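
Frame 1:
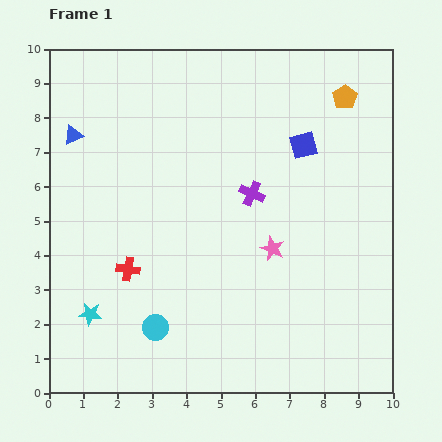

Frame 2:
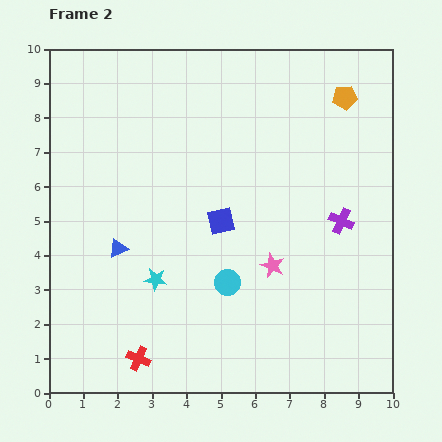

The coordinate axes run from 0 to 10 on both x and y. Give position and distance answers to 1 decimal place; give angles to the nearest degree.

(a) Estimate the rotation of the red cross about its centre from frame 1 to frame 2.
16° clockwise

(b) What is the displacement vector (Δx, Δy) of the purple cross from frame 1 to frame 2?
(2.6, -0.8)

The purple cross was at (5.9, 5.8) in frame 1 and (8.5, 5.0) in frame 2.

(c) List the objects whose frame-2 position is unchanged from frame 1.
the orange pentagon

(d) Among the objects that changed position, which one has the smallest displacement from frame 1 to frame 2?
the pink star

(moved 0.5)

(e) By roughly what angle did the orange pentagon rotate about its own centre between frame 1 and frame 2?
29° clockwise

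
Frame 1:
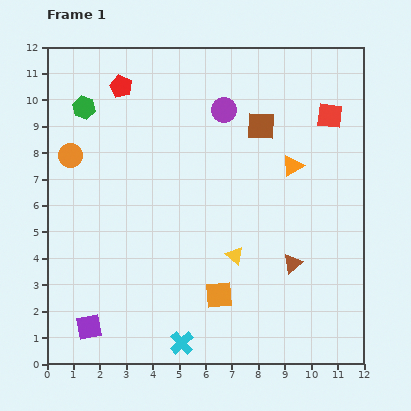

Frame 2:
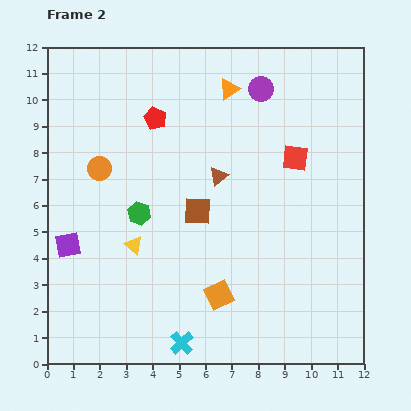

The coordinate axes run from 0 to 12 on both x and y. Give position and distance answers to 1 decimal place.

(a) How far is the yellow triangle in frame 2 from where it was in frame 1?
3.8

The yellow triangle moved from (7.1, 4.1) to (3.3, 4.5), a distance of √(3.8² + 0.4²) ≈ 3.8.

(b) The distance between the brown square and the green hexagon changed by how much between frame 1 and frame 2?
-4.5

Distance in frame 1: 6.7. Distance in frame 2: 2.2.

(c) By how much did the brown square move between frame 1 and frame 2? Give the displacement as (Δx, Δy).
(-2.4, -3.2)

The brown square was at (8.1, 9.0) in frame 1 and (5.7, 5.8) in frame 2.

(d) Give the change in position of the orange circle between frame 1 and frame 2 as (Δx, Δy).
(1.1, -0.5)

The orange circle was at (0.9, 7.9) in frame 1 and (2.0, 7.4) in frame 2.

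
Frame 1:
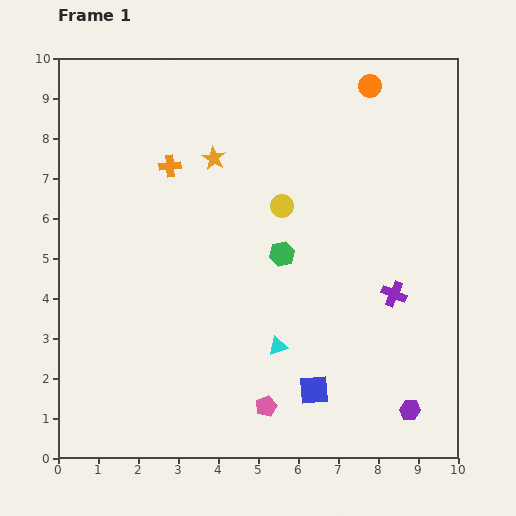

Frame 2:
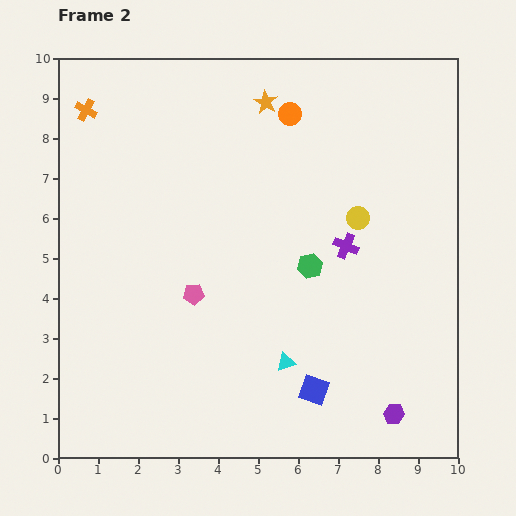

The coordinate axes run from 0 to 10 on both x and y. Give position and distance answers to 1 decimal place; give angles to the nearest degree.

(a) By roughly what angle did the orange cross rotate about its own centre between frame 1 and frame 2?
35° clockwise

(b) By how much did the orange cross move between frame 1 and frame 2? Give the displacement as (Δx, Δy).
(-2.1, 1.4)

The orange cross was at (2.8, 7.3) in frame 1 and (0.7, 8.7) in frame 2.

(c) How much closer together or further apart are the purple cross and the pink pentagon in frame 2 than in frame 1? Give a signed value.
-0.3

Distance in frame 1: 4.3. Distance in frame 2: 4.0.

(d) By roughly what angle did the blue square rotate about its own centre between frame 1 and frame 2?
21° clockwise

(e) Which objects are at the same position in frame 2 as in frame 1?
the blue square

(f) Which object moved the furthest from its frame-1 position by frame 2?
the pink pentagon

(moved 3.3; next 2.5)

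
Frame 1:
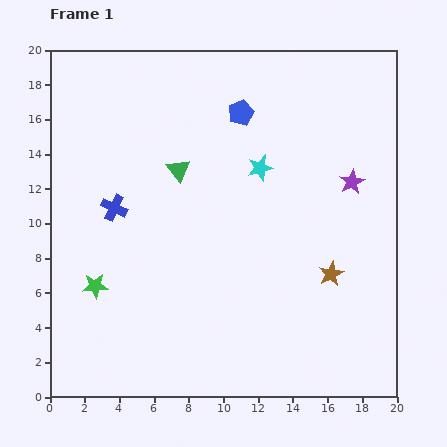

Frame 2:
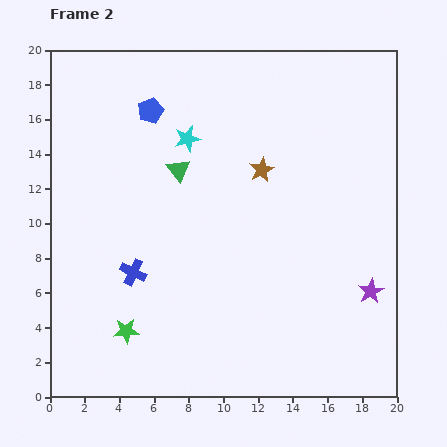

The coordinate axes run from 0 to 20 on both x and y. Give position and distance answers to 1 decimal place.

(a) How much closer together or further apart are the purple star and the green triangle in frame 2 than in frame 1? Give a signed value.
+3.1

Distance in frame 1: 10.0. Distance in frame 2: 13.1.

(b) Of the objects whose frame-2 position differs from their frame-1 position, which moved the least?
the green star

(moved 3.2)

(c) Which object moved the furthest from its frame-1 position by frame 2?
the brown star

(moved 7.2; next 6.4)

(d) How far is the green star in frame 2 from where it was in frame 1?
3.2

The green star moved from (2.6, 6.4) to (4.4, 3.8), a distance of √(1.8² + 2.6²) ≈ 3.2.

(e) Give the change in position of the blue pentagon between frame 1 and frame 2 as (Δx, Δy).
(-5.2, 0.1)

The blue pentagon was at (11.0, 16.4) in frame 1 and (5.8, 16.5) in frame 2.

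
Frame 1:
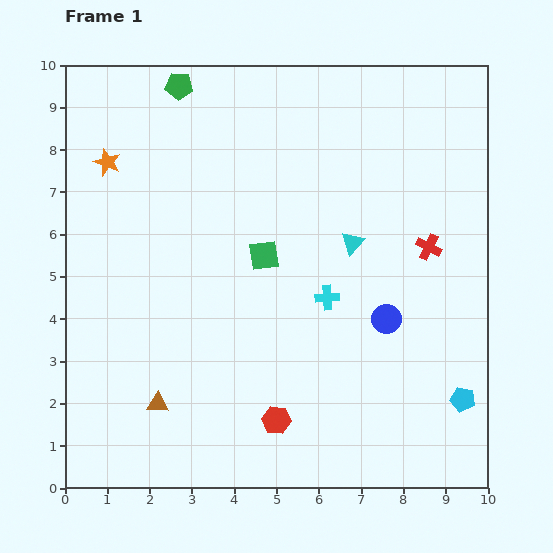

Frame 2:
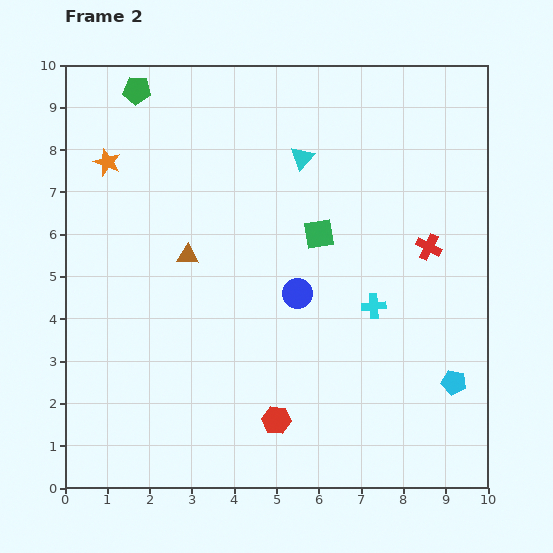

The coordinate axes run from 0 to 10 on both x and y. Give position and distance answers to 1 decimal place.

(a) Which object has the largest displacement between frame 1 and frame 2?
the brown triangle

(moved 3.6; next 2.3)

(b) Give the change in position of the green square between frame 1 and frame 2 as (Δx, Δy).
(1.3, 0.5)

The green square was at (4.7, 5.5) in frame 1 and (6.0, 6.0) in frame 2.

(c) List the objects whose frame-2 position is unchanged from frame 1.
the red cross, the orange star, the red hexagon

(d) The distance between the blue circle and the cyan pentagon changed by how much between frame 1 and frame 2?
+1.7

Distance in frame 1: 2.6. Distance in frame 2: 4.3.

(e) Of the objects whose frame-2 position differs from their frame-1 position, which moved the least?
the cyan pentagon

(moved 0.4)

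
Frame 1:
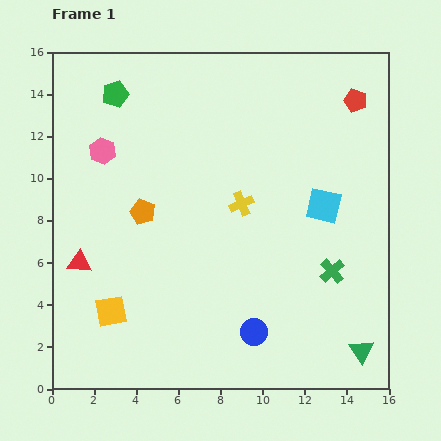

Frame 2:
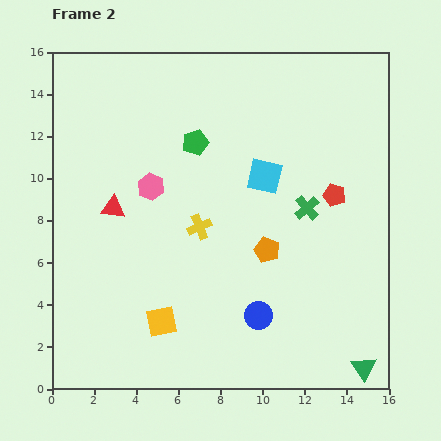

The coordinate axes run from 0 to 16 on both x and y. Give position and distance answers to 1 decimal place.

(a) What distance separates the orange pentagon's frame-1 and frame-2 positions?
6.2

The orange pentagon moved from (4.3, 8.4) to (10.2, 6.6), a distance of √(5.9² + 1.8²) ≈ 6.2.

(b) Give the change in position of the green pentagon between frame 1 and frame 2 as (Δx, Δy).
(3.8, -2.3)

The green pentagon was at (3.0, 14.0) in frame 1 and (6.8, 11.7) in frame 2.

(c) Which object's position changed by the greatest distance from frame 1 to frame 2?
the orange pentagon

(moved 6.2; next 4.6)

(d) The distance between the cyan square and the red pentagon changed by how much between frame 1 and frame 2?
-1.8

Distance in frame 1: 5.2. Distance in frame 2: 3.4.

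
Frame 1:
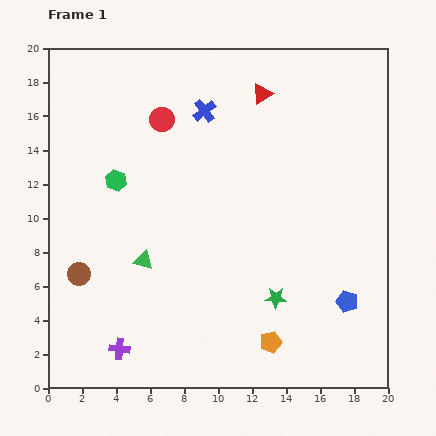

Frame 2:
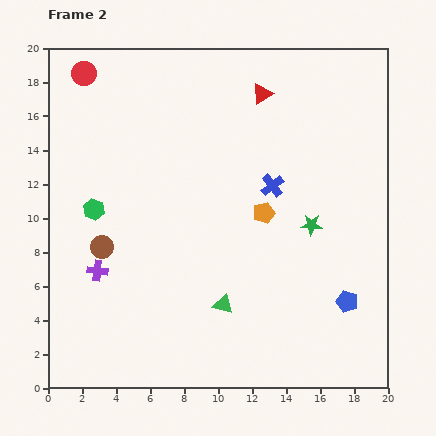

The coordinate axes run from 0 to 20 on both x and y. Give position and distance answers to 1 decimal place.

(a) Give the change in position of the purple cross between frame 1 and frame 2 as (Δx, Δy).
(-1.3, 4.6)

The purple cross was at (4.2, 2.3) in frame 1 and (2.9, 6.9) in frame 2.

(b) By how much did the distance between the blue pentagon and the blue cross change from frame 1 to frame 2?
-5.9

Distance in frame 1: 14.0. Distance in frame 2: 8.1.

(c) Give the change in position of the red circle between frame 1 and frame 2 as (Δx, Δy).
(-4.6, 2.7)

The red circle was at (6.7, 15.8) in frame 1 and (2.1, 18.5) in frame 2.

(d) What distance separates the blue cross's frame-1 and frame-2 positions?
5.9

The blue cross moved from (9.2, 16.3) to (13.2, 11.9), a distance of √(4.0² + 4.4²) ≈ 5.9.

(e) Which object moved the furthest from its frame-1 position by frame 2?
the orange pentagon

(moved 7.6; next 5.9)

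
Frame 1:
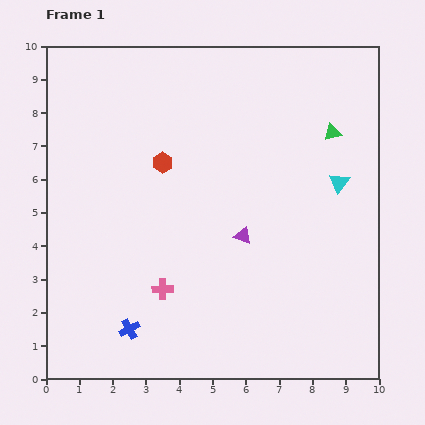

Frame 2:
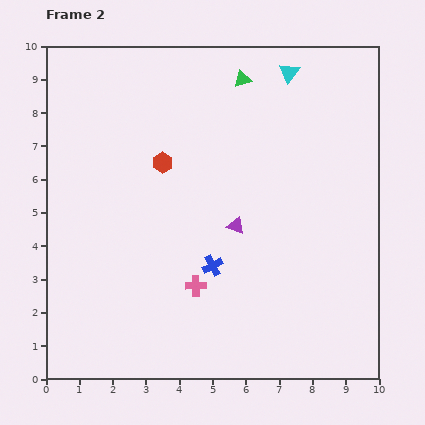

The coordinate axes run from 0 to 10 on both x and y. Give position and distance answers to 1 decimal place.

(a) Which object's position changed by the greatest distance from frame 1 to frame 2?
the cyan triangle

(moved 3.6; next 3.1)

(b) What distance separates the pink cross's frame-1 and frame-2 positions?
1.0

The pink cross moved from (3.5, 2.7) to (4.5, 2.8), a distance of √(1.0² + 0.1²) ≈ 1.0.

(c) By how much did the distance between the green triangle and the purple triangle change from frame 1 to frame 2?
+0.3

Distance in frame 1: 4.1. Distance in frame 2: 4.4.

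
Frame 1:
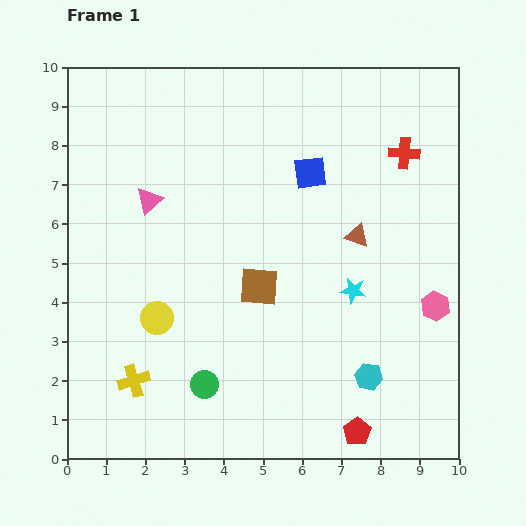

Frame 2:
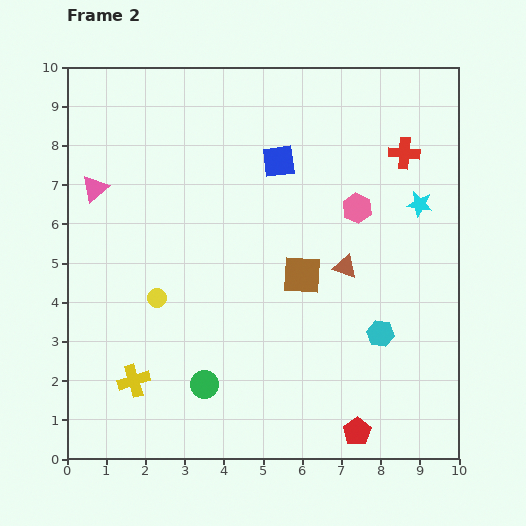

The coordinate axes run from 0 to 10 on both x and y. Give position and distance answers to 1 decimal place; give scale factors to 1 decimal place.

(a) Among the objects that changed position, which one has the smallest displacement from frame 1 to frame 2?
the yellow circle

(moved 0.5)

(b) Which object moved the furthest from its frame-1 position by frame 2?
the pink hexagon

(moved 3.2; next 2.8)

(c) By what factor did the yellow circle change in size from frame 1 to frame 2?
0.6×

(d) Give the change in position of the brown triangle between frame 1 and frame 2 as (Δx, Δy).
(-0.3, -0.8)

The brown triangle was at (7.4, 5.7) in frame 1 and (7.1, 4.9) in frame 2.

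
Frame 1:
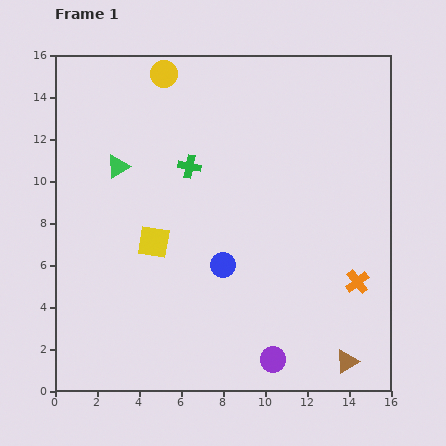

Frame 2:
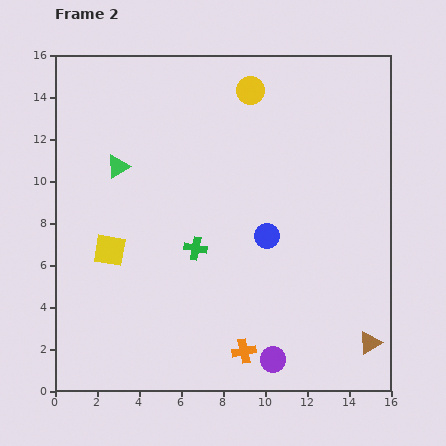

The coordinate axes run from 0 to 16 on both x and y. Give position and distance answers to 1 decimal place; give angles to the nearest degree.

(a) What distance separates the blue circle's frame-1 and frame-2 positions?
2.5

The blue circle moved from (8.0, 6.0) to (10.1, 7.4), a distance of √(2.1² + 1.4²) ≈ 2.5.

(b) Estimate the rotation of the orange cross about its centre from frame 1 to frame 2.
27° clockwise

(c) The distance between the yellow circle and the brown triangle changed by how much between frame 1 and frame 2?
-2.9

Distance in frame 1: 16.2. Distance in frame 2: 13.3.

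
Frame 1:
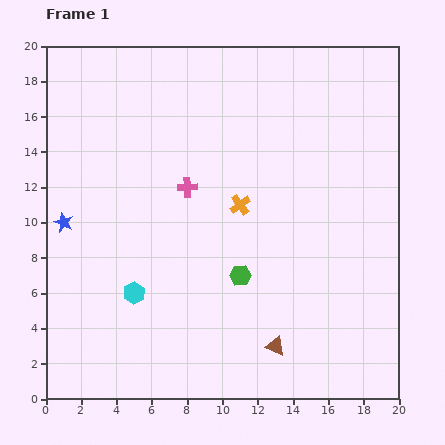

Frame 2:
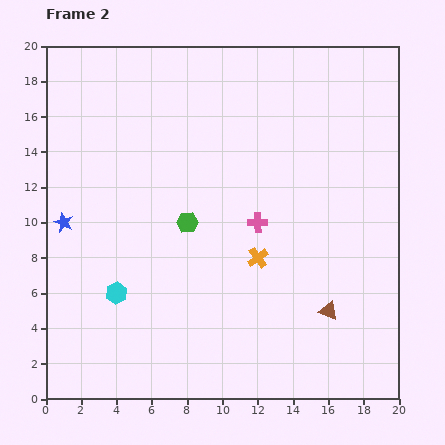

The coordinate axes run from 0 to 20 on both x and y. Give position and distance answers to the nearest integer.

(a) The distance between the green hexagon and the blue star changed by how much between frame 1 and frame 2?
-3

Distance in frame 1: 10. Distance in frame 2: 7.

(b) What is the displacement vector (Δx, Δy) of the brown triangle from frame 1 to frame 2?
(3, 2)

The brown triangle was at (13, 3) in frame 1 and (16, 5) in frame 2.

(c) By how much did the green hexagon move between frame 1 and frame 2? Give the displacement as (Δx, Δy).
(-3, 3)

The green hexagon was at (11, 7) in frame 1 and (8, 10) in frame 2.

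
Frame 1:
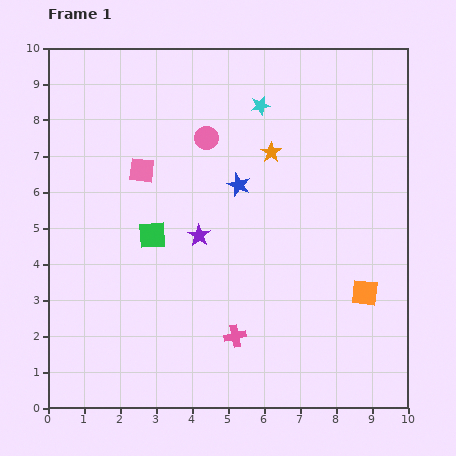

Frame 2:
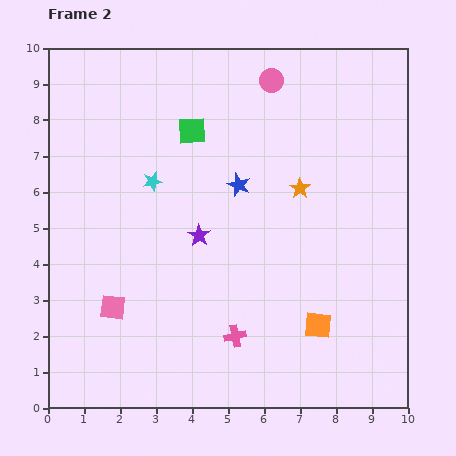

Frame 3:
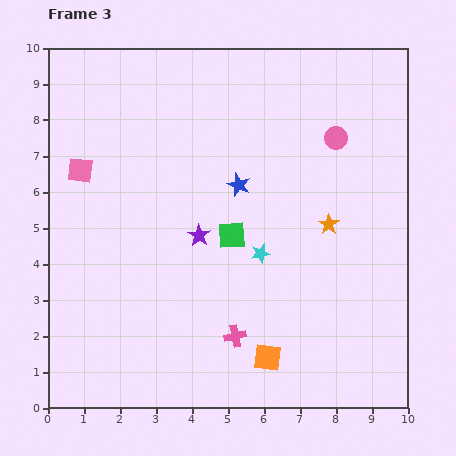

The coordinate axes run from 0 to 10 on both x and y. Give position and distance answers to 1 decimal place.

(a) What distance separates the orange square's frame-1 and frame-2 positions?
1.6

The orange square moved from (8.8, 3.2) to (7.5, 2.3), a distance of √(1.3² + 0.9²) ≈ 1.6.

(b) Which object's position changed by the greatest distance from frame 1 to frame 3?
the cyan star

(moved 4.1; next 3.6)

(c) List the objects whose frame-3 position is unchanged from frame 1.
the pink cross, the purple star, the blue star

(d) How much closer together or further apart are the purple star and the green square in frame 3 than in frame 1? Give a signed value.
-0.4

Distance in frame 1: 1.3. Distance in frame 3: 0.9.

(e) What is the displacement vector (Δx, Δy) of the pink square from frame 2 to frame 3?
(-0.9, 3.8)

The pink square was at (1.8, 2.8) in frame 2 and (0.9, 6.6) in frame 3.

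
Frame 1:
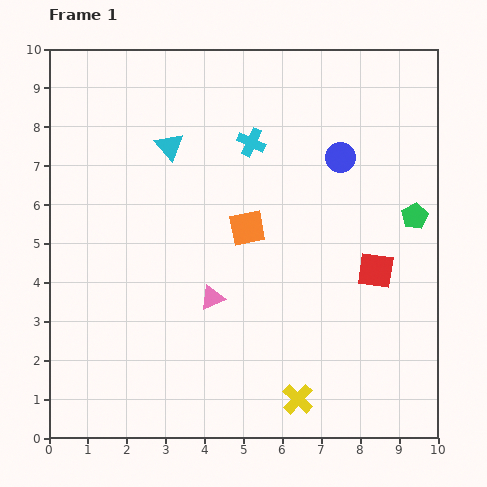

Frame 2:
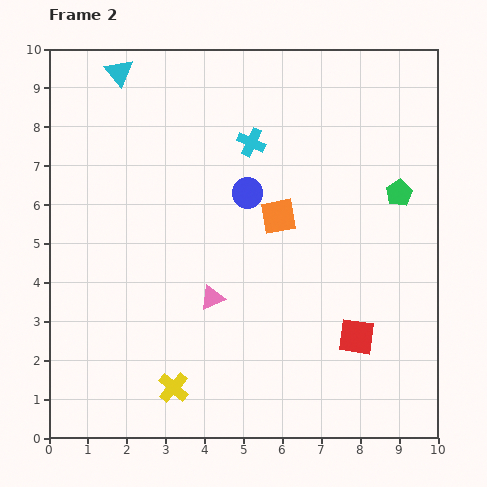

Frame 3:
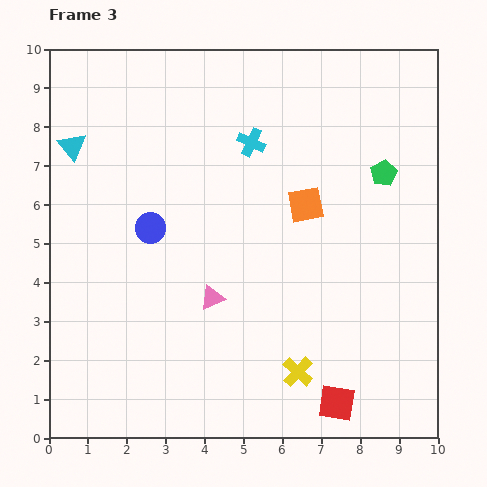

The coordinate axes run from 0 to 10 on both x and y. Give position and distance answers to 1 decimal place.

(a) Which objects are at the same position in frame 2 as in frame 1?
the cyan cross, the pink triangle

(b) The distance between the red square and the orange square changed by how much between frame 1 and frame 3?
+1.7

Distance in frame 1: 3.5. Distance in frame 3: 5.2.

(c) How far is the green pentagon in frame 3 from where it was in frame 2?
0.6

The green pentagon moved from (9.0, 6.3) to (8.6, 6.8), a distance of √(0.4² + 0.5²) ≈ 0.6.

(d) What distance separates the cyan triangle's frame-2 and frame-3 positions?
2.2

The cyan triangle moved from (1.8, 9.4) to (0.6, 7.5), a distance of √(1.2² + 1.9²) ≈ 2.2.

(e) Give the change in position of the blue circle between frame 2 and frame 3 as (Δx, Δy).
(-2.5, -0.9)

The blue circle was at (5.1, 6.3) in frame 2 and (2.6, 5.4) in frame 3.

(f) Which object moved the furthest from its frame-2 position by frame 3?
the yellow cross

(moved 3.2; next 2.7)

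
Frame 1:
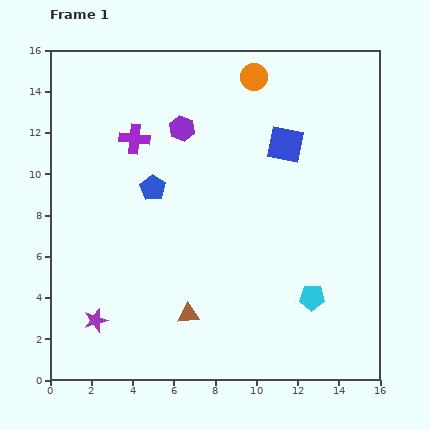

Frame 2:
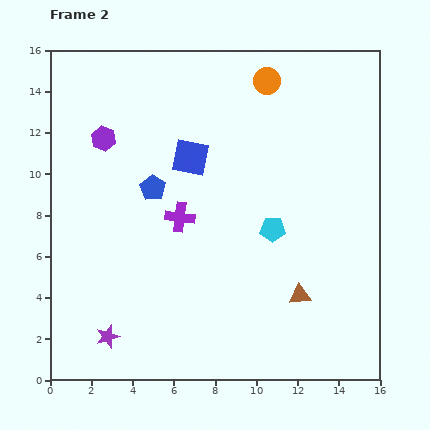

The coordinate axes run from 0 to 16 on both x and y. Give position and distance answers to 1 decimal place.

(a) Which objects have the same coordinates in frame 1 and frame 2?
the blue pentagon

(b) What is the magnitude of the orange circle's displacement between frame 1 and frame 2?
0.6

The orange circle moved from (9.9, 14.7) to (10.5, 14.5), a distance of √(0.6² + 0.2²) ≈ 0.6.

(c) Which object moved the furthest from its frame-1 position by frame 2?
the brown triangle

(moved 5.5; next 4.6)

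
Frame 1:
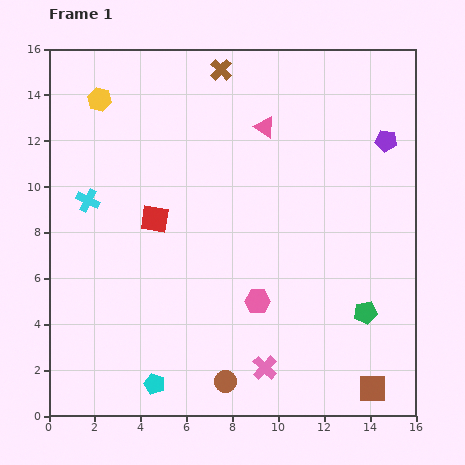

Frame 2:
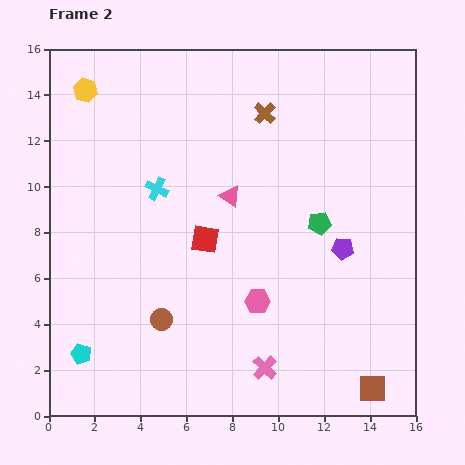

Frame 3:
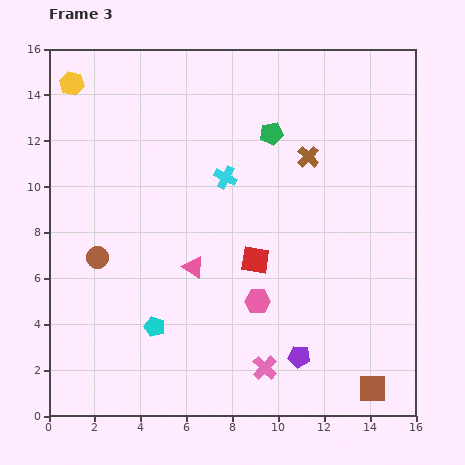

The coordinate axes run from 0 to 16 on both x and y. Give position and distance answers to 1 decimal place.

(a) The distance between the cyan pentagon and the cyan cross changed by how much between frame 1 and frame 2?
-0.6

Distance in frame 1: 8.5. Distance in frame 2: 7.9.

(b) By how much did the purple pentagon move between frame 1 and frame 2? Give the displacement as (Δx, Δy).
(-1.9, -4.7)

The purple pentagon was at (14.7, 12.0) in frame 1 and (12.8, 7.3) in frame 2.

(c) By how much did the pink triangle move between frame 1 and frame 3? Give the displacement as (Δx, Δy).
(-3.1, -6.1)

The pink triangle was at (9.4, 12.6) in frame 1 and (6.3, 6.5) in frame 3.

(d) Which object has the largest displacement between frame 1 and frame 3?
the purple pentagon

(moved 10.1; next 8.8)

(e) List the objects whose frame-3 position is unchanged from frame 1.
the brown square, the pink hexagon, the pink cross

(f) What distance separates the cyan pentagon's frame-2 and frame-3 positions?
3.4

The cyan pentagon moved from (1.4, 2.7) to (4.6, 3.9), a distance of √(3.2² + 1.2²) ≈ 3.4.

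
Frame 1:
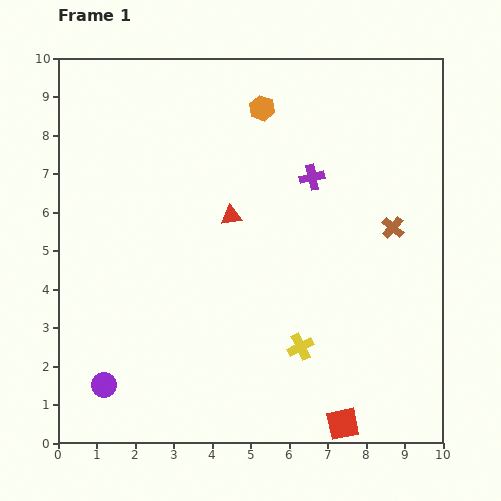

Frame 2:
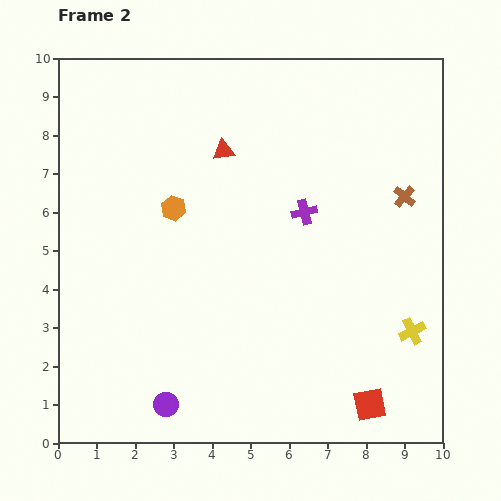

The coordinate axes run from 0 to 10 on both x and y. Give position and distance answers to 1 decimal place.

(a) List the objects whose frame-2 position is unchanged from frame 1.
none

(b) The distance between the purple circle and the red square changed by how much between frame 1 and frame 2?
-1.0

Distance in frame 1: 6.3. Distance in frame 2: 5.3.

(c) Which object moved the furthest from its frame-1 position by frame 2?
the orange hexagon

(moved 3.5; next 2.9)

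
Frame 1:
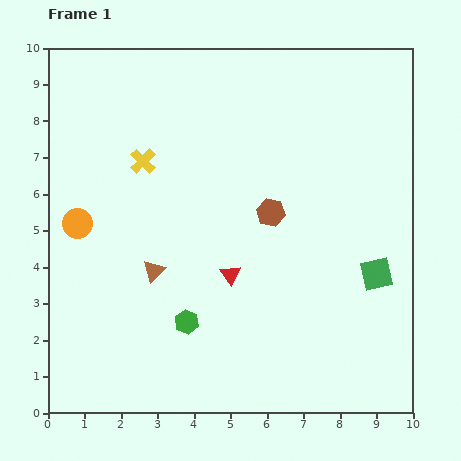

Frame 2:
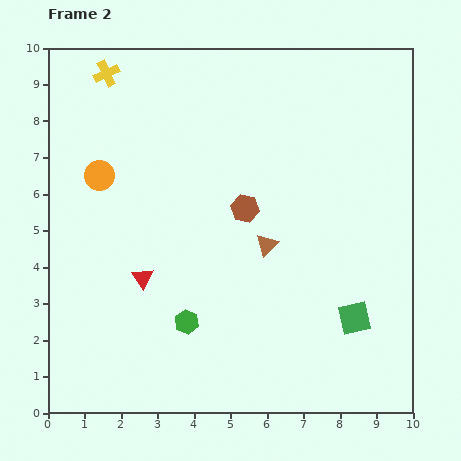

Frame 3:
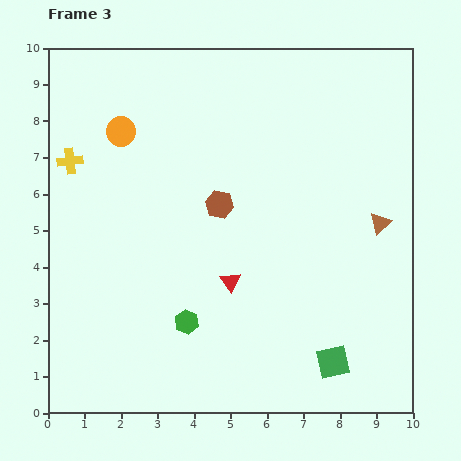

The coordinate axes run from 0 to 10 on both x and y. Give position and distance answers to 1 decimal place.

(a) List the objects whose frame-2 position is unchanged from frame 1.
the green hexagon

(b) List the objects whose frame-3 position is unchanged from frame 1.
the green hexagon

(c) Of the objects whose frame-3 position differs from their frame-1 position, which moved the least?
the red triangle

(moved 0.2)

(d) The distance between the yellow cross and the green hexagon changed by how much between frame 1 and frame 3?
+0.8

Distance in frame 1: 4.6. Distance in frame 3: 5.4.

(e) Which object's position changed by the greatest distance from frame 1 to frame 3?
the brown triangle

(moved 6.3; next 2.8)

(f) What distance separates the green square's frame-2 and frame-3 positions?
1.3

The green square moved from (8.4, 2.6) to (7.8, 1.4), a distance of √(0.6² + 1.2²) ≈ 1.3.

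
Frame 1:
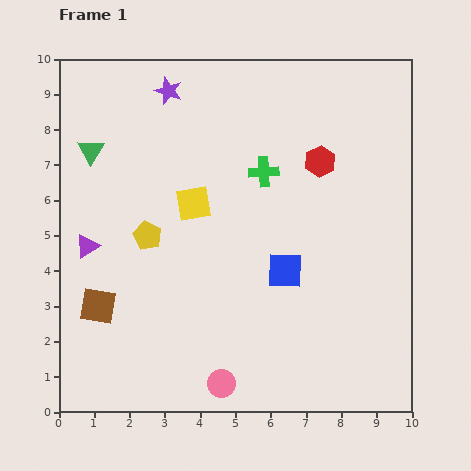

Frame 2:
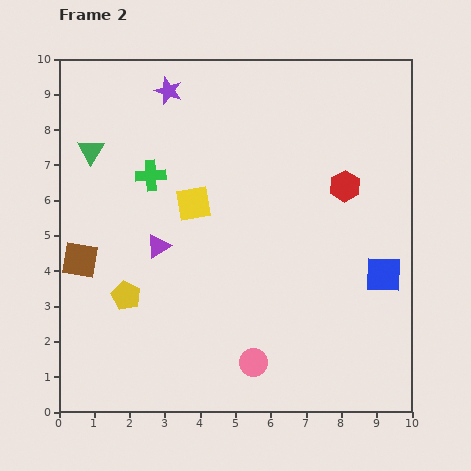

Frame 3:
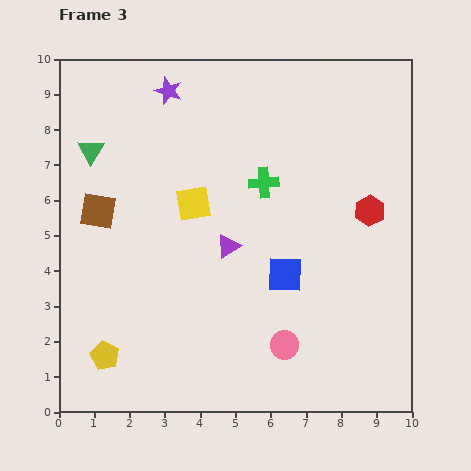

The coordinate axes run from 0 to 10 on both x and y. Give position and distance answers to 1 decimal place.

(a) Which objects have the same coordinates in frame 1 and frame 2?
the green triangle, the yellow square, the purple star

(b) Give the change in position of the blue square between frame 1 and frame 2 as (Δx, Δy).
(2.8, -0.1)

The blue square was at (6.4, 4.0) in frame 1 and (9.2, 3.9) in frame 2.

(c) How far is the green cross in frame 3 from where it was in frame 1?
0.3

The green cross moved from (5.8, 6.8) to (5.8, 6.5), a distance of √(0.0² + 0.3²) ≈ 0.3.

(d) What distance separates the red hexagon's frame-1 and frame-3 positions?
2.0

The red hexagon moved from (7.4, 7.1) to (8.8, 5.7), a distance of √(1.4² + 1.4²) ≈ 2.0.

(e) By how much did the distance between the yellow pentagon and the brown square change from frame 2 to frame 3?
+2.5

Distance in frame 2: 1.6. Distance in frame 3: 4.1.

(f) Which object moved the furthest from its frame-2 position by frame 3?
the green cross

(moved 3.2; next 2.8)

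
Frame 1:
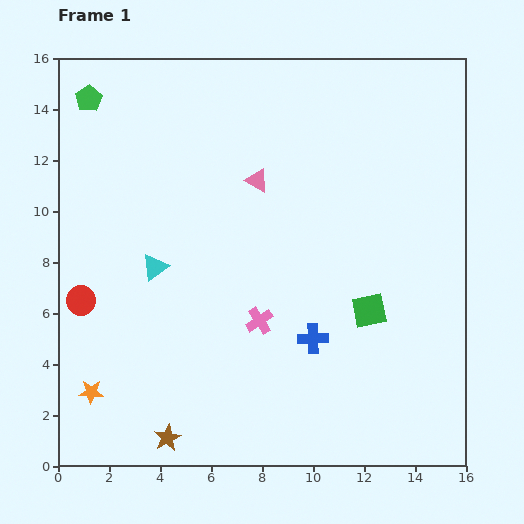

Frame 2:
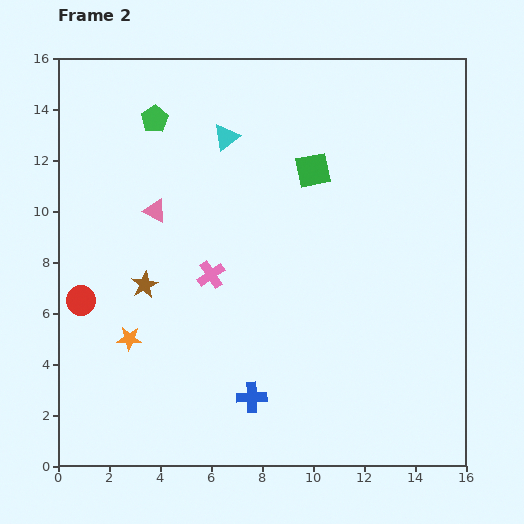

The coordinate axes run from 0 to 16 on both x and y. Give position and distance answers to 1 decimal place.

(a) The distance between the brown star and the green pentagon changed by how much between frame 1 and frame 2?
-7.2

Distance in frame 1: 13.7. Distance in frame 2: 6.5.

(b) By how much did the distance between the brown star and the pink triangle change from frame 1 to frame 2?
-7.8

Distance in frame 1: 10.7. Distance in frame 2: 2.9.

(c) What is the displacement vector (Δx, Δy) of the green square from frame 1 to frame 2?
(-2.2, 5.5)

The green square was at (12.2, 6.1) in frame 1 and (10.0, 11.6) in frame 2.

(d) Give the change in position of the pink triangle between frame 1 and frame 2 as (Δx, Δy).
(-4.0, -1.2)

The pink triangle was at (7.8, 11.2) in frame 1 and (3.8, 10.0) in frame 2.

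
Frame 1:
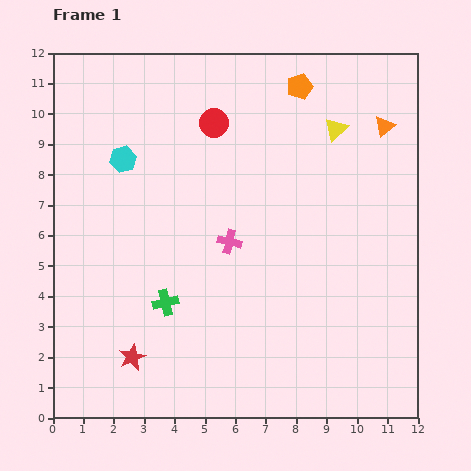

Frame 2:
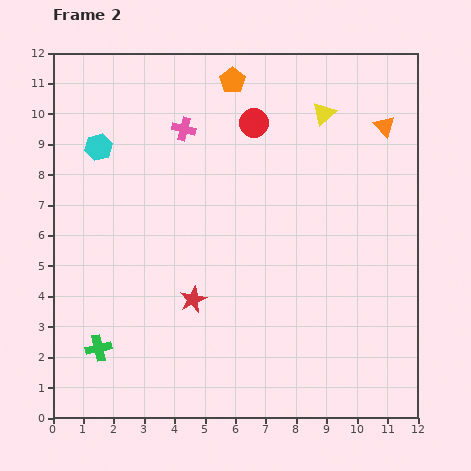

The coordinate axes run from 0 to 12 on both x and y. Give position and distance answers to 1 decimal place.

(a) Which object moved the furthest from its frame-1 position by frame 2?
the pink cross

(moved 4.0; next 2.8)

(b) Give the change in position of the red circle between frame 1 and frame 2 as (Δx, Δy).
(1.3, 0.0)

The red circle was at (5.3, 9.7) in frame 1 and (6.6, 9.7) in frame 2.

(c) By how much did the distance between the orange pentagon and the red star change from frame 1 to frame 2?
-3.2

Distance in frame 1: 10.5. Distance in frame 2: 7.3.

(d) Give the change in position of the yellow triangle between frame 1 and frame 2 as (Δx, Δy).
(-0.4, 0.5)

The yellow triangle was at (9.3, 9.5) in frame 1 and (8.9, 10.0) in frame 2.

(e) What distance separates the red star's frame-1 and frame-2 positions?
2.8

The red star moved from (2.6, 2.0) to (4.6, 3.9), a distance of √(2.0² + 1.9²) ≈ 2.8.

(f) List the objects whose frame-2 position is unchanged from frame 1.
the orange triangle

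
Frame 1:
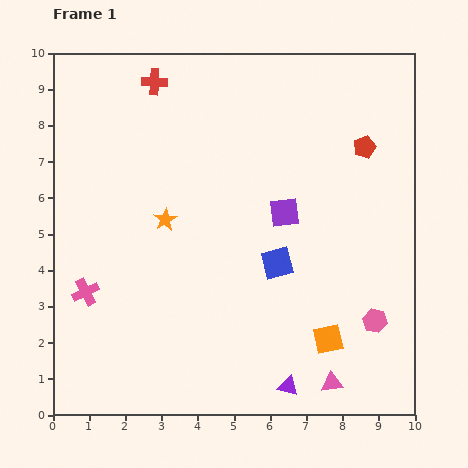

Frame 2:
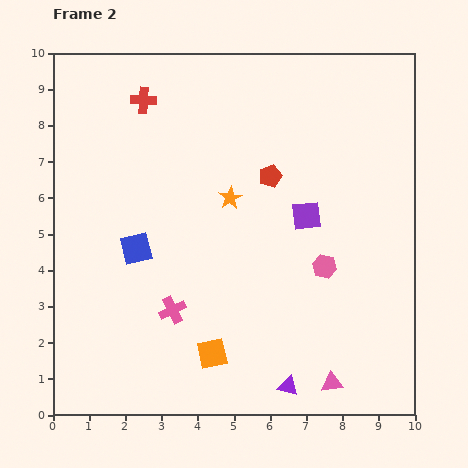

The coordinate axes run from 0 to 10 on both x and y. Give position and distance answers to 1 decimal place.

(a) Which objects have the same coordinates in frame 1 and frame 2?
the purple triangle, the pink triangle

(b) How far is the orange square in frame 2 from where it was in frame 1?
3.2

The orange square moved from (7.6, 2.1) to (4.4, 1.7), a distance of √(3.2² + 0.4²) ≈ 3.2.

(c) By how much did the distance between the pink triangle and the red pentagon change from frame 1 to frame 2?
-0.7

Distance in frame 1: 6.6. Distance in frame 2: 5.9.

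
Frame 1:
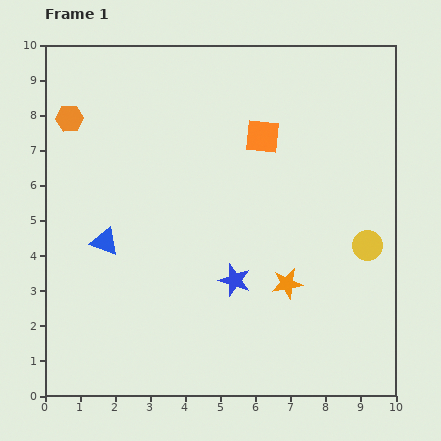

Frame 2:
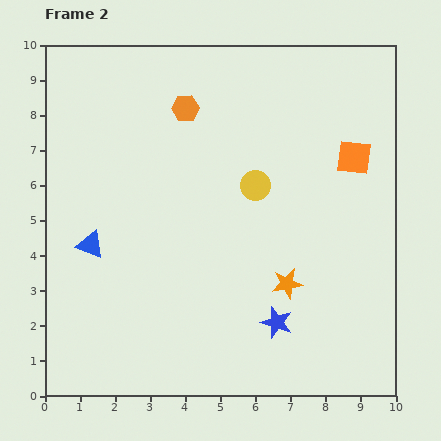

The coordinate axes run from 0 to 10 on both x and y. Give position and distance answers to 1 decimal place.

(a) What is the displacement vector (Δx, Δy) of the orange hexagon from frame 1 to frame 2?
(3.3, 0.3)

The orange hexagon was at (0.7, 7.9) in frame 1 and (4.0, 8.2) in frame 2.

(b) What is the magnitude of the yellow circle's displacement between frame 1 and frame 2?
3.6

The yellow circle moved from (9.2, 4.3) to (6.0, 6.0), a distance of √(3.2² + 1.7²) ≈ 3.6.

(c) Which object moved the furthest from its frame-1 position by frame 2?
the yellow circle

(moved 3.6; next 3.3)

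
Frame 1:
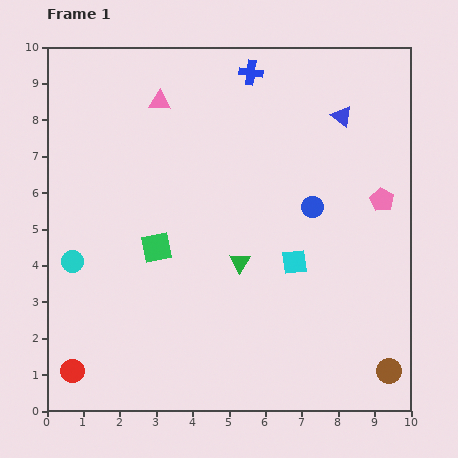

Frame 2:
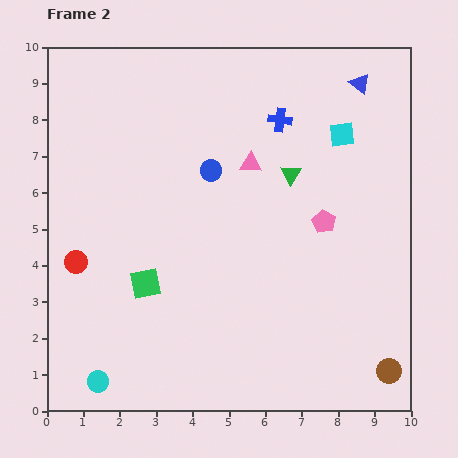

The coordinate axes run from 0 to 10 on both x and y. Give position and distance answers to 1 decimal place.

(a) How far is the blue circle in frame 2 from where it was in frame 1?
3.0

The blue circle moved from (7.3, 5.6) to (4.5, 6.6), a distance of √(2.8² + 1.0²) ≈ 3.0.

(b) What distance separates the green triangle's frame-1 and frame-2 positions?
2.8

The green triangle moved from (5.3, 4.1) to (6.7, 6.5), a distance of √(1.4² + 2.4²) ≈ 2.8.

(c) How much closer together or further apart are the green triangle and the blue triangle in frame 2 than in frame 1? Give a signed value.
-1.8

Distance in frame 1: 4.9. Distance in frame 2: 3.1.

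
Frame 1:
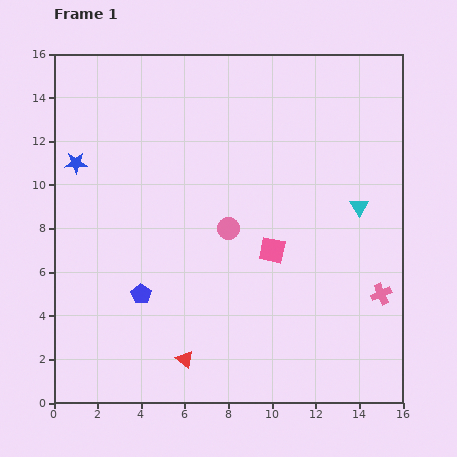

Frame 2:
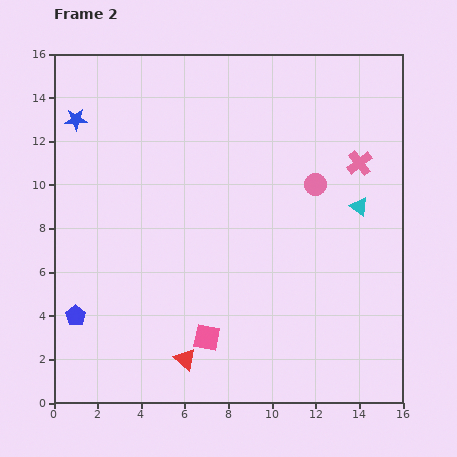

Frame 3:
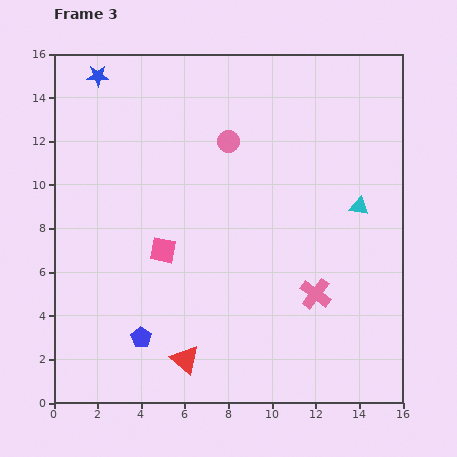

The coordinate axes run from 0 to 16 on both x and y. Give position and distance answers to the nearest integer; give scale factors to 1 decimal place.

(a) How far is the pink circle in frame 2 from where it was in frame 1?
4

The pink circle moved from (8, 8) to (12, 10), a distance of √(4² + 2²) ≈ 4.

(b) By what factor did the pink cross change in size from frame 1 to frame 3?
1.5×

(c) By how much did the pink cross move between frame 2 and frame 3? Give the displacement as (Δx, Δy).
(-2, -6)

The pink cross was at (14, 11) in frame 2 and (12, 5) in frame 3.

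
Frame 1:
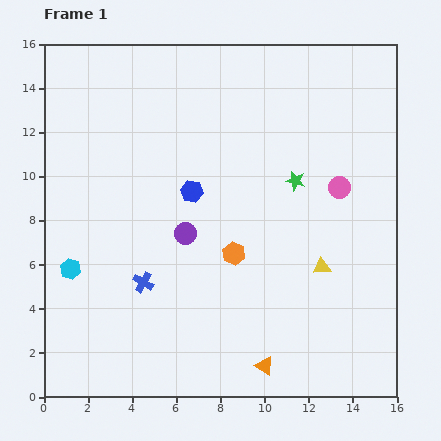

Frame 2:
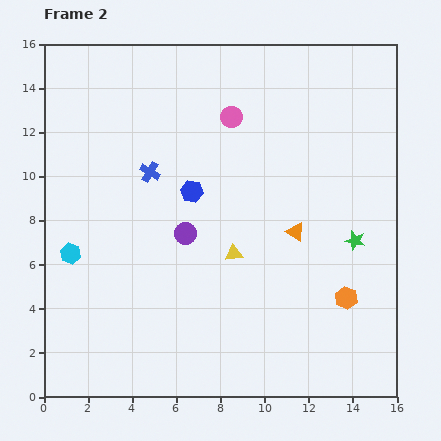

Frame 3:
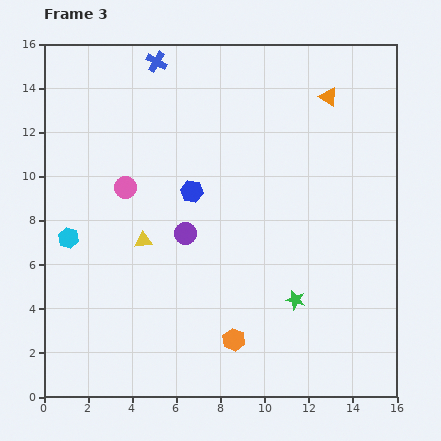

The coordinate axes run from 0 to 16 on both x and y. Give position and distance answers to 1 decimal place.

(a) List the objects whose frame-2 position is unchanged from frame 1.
the purple circle, the blue hexagon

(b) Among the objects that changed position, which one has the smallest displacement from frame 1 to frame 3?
the cyan hexagon

(moved 1.4)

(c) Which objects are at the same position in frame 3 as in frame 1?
the purple circle, the blue hexagon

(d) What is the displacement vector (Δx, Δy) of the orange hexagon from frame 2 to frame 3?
(-5.1, -1.9)

The orange hexagon was at (13.7, 4.5) in frame 2 and (8.6, 2.6) in frame 3.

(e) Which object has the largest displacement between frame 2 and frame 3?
the orange triangle

(moved 6.3; next 5.8)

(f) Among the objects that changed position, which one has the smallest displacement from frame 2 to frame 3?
the cyan hexagon

(moved 0.7)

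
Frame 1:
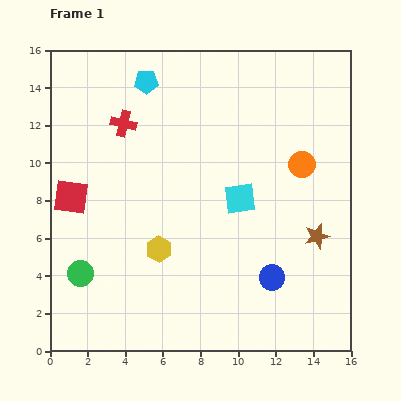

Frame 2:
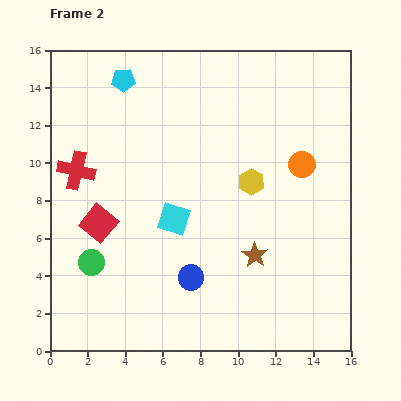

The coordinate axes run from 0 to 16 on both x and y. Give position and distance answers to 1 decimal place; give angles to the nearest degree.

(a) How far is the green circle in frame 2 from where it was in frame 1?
0.8

The green circle moved from (1.6, 4.1) to (2.2, 4.7), a distance of √(0.6² + 0.6²) ≈ 0.8.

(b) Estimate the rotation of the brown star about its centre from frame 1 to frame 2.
24° counter-clockwise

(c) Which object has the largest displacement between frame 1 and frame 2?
the yellow hexagon

(moved 6.1; next 4.3)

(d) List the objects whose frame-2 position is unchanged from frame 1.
the orange circle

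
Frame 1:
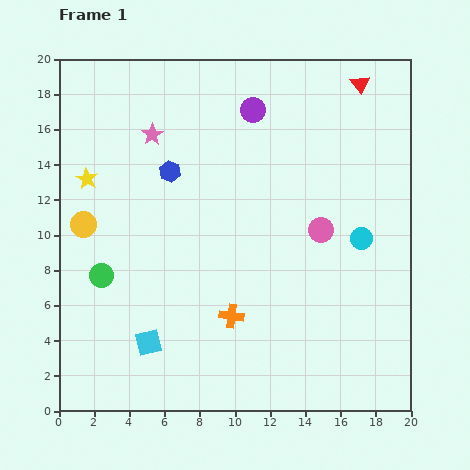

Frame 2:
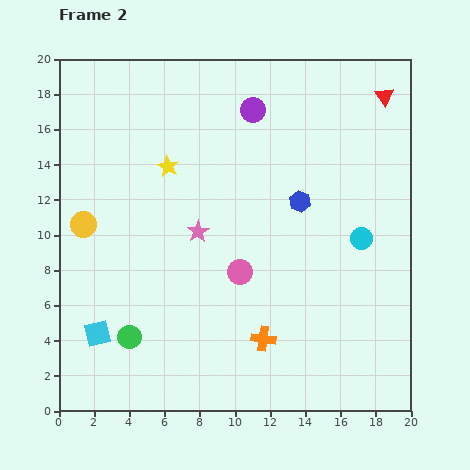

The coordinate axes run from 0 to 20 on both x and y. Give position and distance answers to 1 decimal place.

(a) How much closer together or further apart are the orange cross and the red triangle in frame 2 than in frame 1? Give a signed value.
+0.3

Distance in frame 1: 15.1. Distance in frame 2: 15.4.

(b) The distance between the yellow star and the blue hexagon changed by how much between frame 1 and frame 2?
+3.1

Distance in frame 1: 4.7. Distance in frame 2: 7.8.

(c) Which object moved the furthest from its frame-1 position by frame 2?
the blue hexagon

(moved 7.6; next 6.1)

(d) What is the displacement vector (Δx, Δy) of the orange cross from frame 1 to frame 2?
(1.8, -1.3)

The orange cross was at (9.8, 5.4) in frame 1 and (11.6, 4.1) in frame 2.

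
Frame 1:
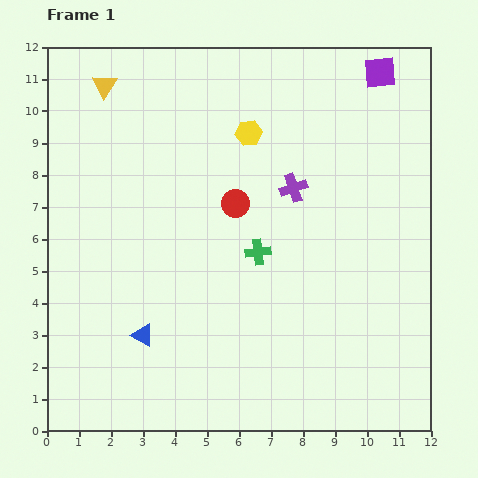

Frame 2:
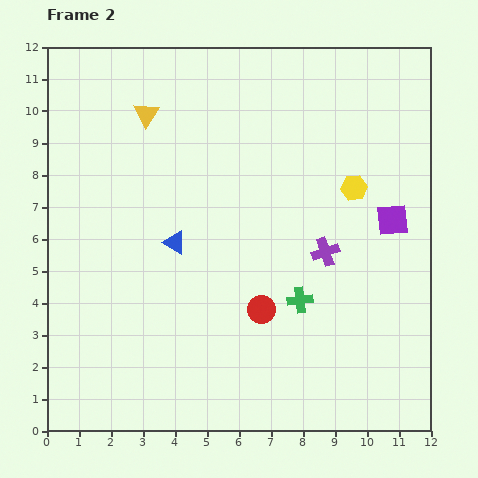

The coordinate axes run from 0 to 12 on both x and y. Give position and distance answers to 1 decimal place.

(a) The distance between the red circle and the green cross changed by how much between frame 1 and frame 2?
-0.5

Distance in frame 1: 1.7. Distance in frame 2: 1.2.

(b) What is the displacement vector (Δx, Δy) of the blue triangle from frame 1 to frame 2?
(1.0, 2.9)

The blue triangle was at (3.0, 3.0) in frame 1 and (4.0, 5.9) in frame 2.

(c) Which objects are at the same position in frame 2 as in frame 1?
none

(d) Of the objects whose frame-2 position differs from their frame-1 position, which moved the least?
the yellow triangle

(moved 1.6)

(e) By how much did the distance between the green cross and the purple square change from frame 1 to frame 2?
-3.0

Distance in frame 1: 6.8. Distance in frame 2: 3.8.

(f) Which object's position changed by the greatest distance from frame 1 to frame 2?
the purple square

(moved 4.6; next 3.7)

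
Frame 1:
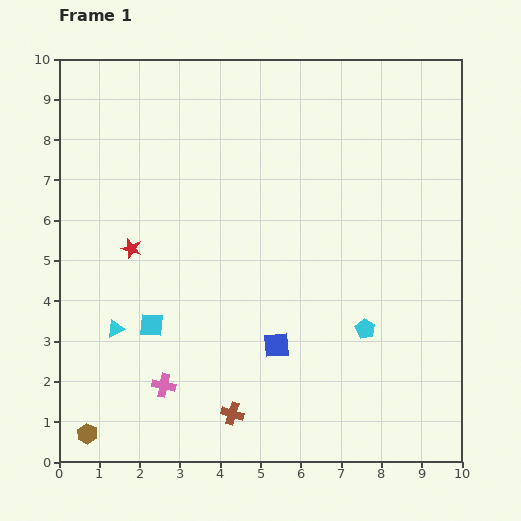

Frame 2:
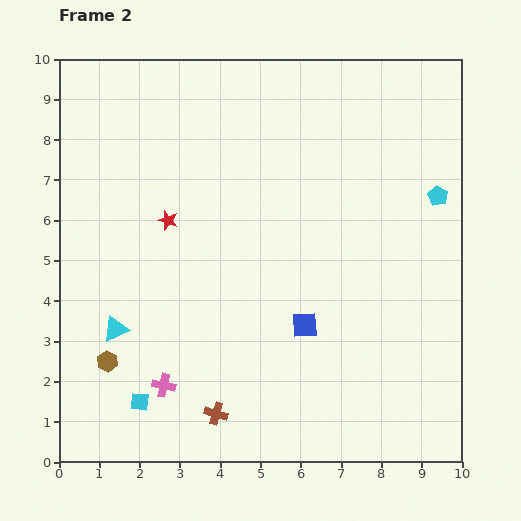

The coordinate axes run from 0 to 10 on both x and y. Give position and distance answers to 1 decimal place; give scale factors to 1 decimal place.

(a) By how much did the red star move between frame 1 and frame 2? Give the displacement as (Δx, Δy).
(0.9, 0.7)

The red star was at (1.8, 5.3) in frame 1 and (2.7, 6.0) in frame 2.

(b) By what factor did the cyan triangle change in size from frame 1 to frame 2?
1.5×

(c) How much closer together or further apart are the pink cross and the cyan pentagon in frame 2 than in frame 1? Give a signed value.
+3.1

Distance in frame 1: 5.2. Distance in frame 2: 8.3.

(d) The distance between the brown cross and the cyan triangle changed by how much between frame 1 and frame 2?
-0.3

Distance in frame 1: 3.6. Distance in frame 2: 3.3.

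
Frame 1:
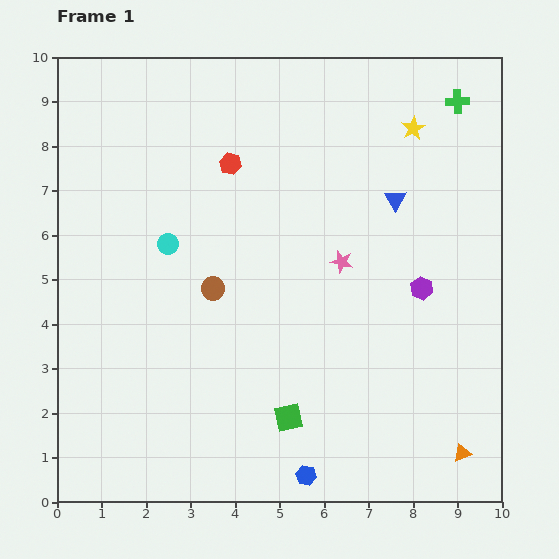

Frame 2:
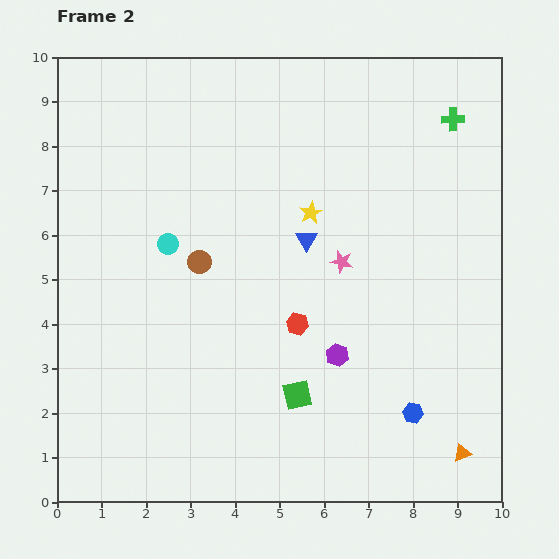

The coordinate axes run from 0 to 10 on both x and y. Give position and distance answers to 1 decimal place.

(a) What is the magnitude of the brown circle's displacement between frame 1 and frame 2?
0.7

The brown circle moved from (3.5, 4.8) to (3.2, 5.4), a distance of √(0.3² + 0.6²) ≈ 0.7.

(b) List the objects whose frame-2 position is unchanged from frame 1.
the cyan circle, the orange triangle, the pink star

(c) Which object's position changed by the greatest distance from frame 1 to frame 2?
the red hexagon

(moved 3.9; next 3.0)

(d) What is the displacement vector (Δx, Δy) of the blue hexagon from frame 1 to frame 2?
(2.4, 1.4)

The blue hexagon was at (5.6, 0.6) in frame 1 and (8.0, 2.0) in frame 2.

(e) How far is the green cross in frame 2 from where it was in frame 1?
0.4

The green cross moved from (9.0, 9.0) to (8.9, 8.6), a distance of √(0.1² + 0.4²) ≈ 0.4.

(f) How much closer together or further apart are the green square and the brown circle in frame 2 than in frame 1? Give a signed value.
+0.3

Distance in frame 1: 3.4. Distance in frame 2: 3.7.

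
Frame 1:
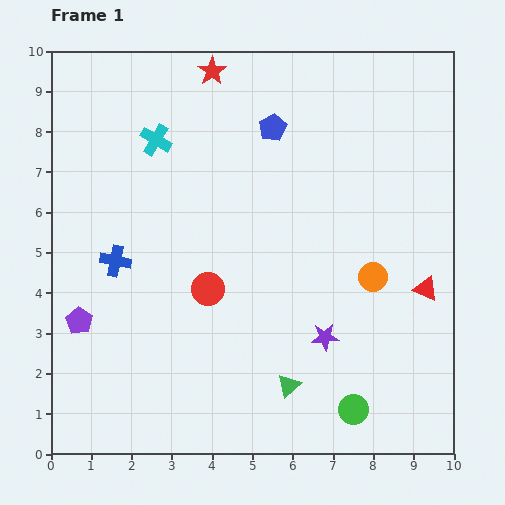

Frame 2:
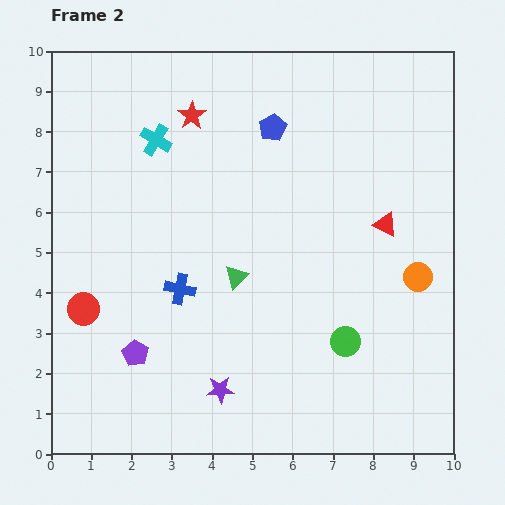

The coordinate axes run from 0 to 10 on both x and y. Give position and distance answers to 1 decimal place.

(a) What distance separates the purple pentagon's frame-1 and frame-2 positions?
1.6

The purple pentagon moved from (0.7, 3.3) to (2.1, 2.5), a distance of √(1.4² + 0.8²) ≈ 1.6.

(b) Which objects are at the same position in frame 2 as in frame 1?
the blue pentagon, the cyan cross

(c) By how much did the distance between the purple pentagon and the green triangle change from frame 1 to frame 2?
-2.3

Distance in frame 1: 5.4. Distance in frame 2: 3.1.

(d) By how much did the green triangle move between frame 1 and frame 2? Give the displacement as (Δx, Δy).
(-1.3, 2.7)

The green triangle was at (5.9, 1.7) in frame 1 and (4.6, 4.4) in frame 2.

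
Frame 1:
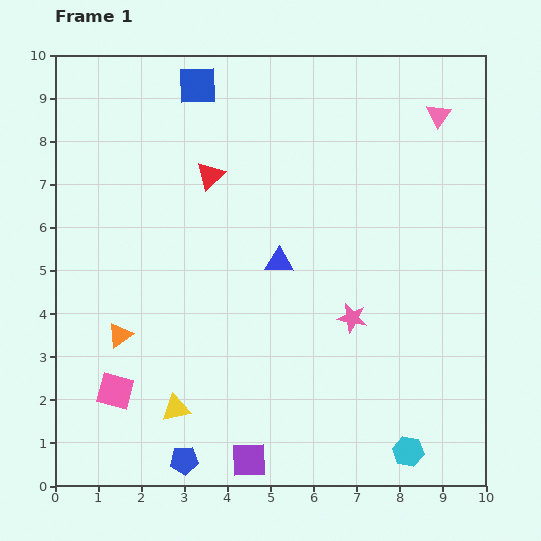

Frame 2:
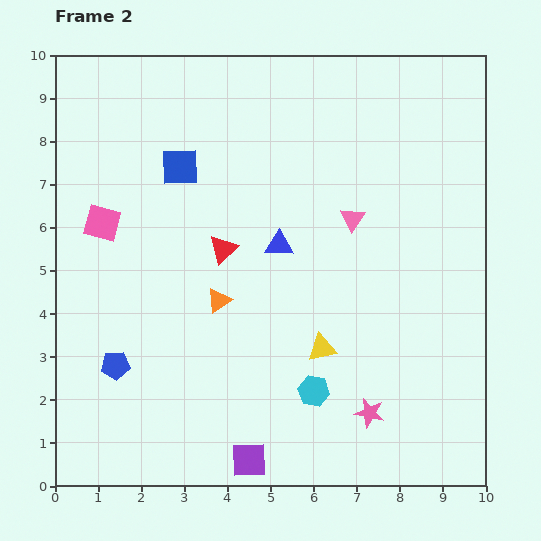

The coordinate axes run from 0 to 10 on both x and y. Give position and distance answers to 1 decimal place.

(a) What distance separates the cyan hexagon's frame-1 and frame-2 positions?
2.6

The cyan hexagon moved from (8.2, 0.8) to (6.0, 2.2), a distance of √(2.2² + 1.4²) ≈ 2.6.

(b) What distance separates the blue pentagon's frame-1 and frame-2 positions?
2.7

The blue pentagon moved from (3.0, 0.6) to (1.4, 2.8), a distance of √(1.6² + 2.2²) ≈ 2.7.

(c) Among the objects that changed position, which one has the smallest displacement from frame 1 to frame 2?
the blue triangle

(moved 0.4)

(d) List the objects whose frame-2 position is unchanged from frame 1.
the purple square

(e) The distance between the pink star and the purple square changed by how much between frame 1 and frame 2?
-1.1

Distance in frame 1: 4.1. Distance in frame 2: 3.0.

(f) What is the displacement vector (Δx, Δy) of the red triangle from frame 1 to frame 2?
(0.3, -1.7)

The red triangle was at (3.6, 7.2) in frame 1 and (3.9, 5.5) in frame 2.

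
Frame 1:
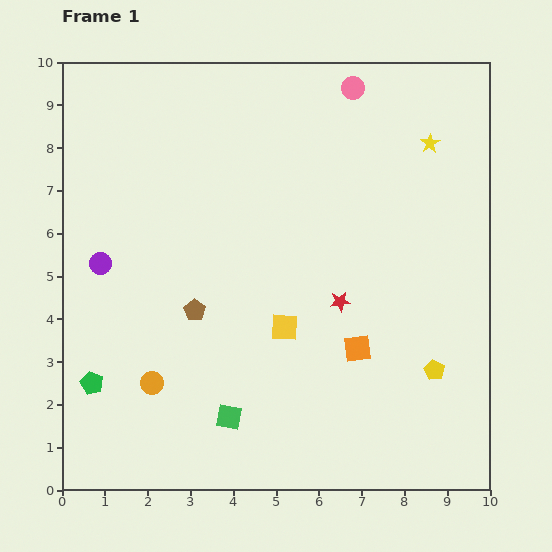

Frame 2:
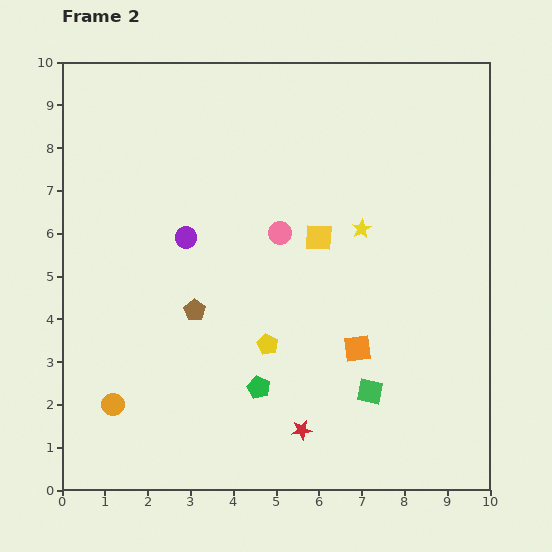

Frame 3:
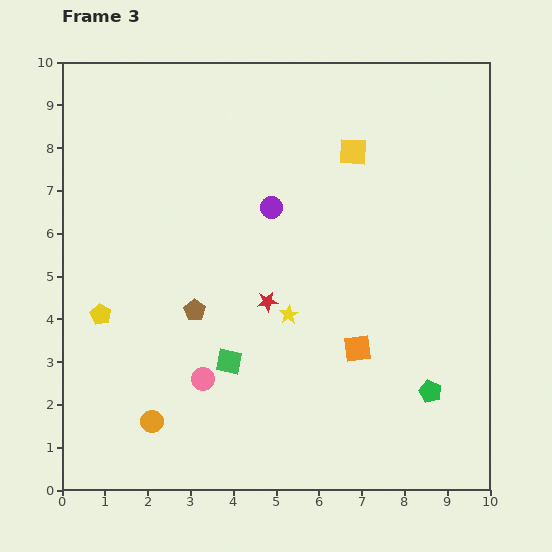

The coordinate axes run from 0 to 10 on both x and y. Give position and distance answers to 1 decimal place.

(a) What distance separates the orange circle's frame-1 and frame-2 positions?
1.0

The orange circle moved from (2.1, 2.5) to (1.2, 2.0), a distance of √(0.9² + 0.5²) ≈ 1.0.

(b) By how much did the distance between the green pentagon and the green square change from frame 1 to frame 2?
-0.7

Distance in frame 1: 3.3. Distance in frame 2: 2.6.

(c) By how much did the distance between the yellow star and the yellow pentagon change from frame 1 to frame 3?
-0.9

Distance in frame 1: 5.3. Distance in frame 3: 4.4.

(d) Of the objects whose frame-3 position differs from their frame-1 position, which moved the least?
the orange circle

(moved 0.9)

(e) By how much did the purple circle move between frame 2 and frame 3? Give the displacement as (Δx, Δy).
(2.0, 0.7)

The purple circle was at (2.9, 5.9) in frame 2 and (4.9, 6.6) in frame 3.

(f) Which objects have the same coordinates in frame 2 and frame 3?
the orange square, the brown pentagon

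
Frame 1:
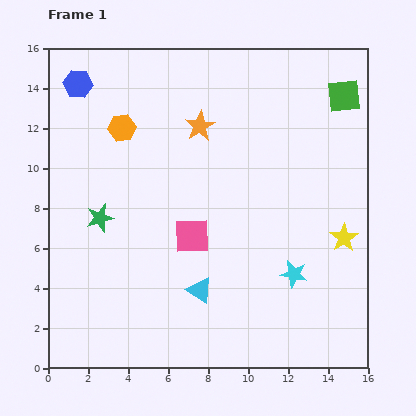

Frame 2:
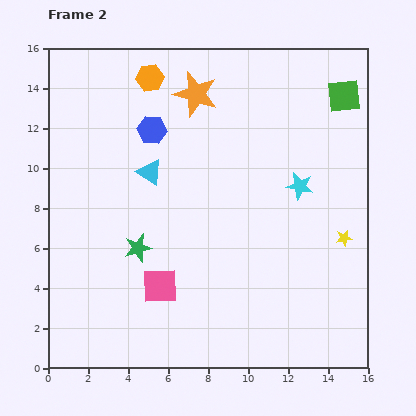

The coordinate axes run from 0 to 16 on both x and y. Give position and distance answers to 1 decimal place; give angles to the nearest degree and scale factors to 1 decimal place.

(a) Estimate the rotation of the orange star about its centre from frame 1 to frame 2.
25° counter-clockwise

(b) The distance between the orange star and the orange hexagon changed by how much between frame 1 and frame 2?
-1.5

Distance in frame 1: 3.9. Distance in frame 2: 2.4.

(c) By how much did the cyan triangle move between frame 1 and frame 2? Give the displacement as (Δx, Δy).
(-2.5, 5.9)

The cyan triangle was at (7.6, 3.9) in frame 1 and (5.1, 9.8) in frame 2.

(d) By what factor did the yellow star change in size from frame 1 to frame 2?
0.6×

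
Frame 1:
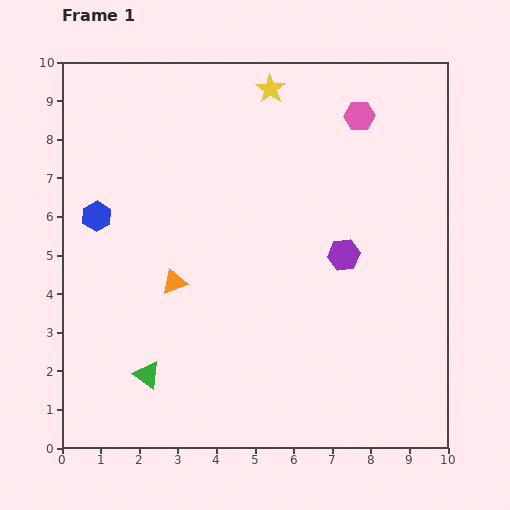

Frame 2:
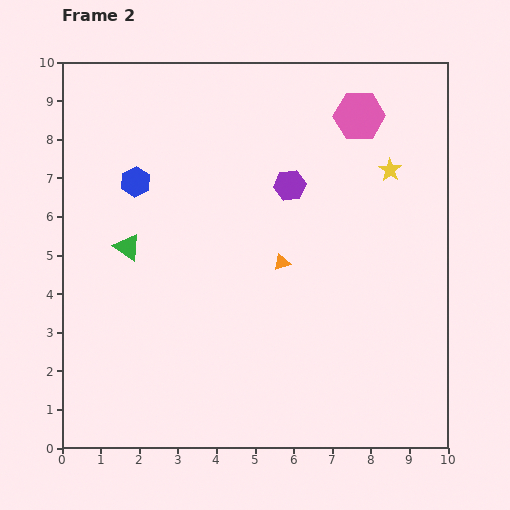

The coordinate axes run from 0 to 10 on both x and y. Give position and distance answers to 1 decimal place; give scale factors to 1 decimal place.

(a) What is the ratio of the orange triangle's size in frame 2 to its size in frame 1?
0.6×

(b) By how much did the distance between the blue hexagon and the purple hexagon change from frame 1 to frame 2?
-2.5

Distance in frame 1: 6.5. Distance in frame 2: 4.0.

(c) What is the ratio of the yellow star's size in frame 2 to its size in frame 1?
0.8×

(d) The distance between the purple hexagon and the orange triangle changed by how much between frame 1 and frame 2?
-2.5

Distance in frame 1: 4.5. Distance in frame 2: 2.0.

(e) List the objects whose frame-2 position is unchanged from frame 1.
the pink hexagon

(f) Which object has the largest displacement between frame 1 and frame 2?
the yellow star

(moved 3.7; next 3.3)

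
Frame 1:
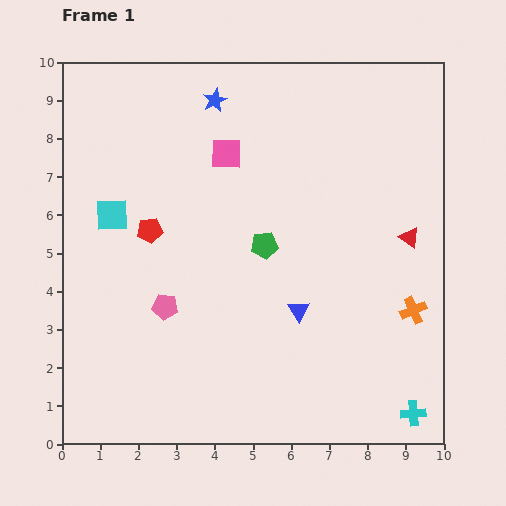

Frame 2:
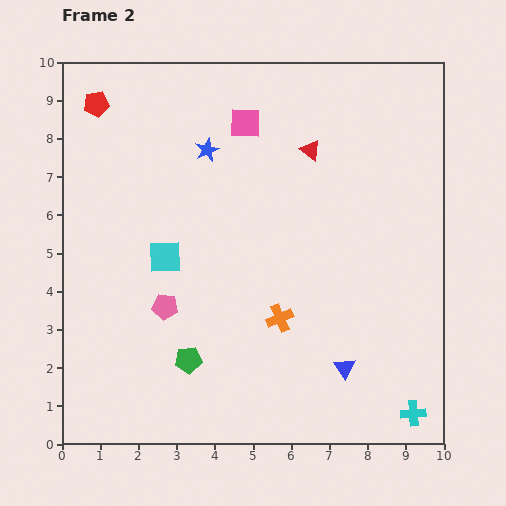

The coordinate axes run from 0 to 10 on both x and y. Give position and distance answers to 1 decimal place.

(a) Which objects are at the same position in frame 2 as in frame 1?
the pink pentagon, the cyan cross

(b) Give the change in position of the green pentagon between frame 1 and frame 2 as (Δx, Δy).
(-2.0, -3.0)

The green pentagon was at (5.3, 5.2) in frame 1 and (3.3, 2.2) in frame 2.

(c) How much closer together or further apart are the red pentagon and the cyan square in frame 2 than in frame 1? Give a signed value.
+3.3

Distance in frame 1: 1.1. Distance in frame 2: 4.4.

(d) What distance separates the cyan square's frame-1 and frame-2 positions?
1.8

The cyan square moved from (1.3, 6.0) to (2.7, 4.9), a distance of √(1.4² + 1.1²) ≈ 1.8.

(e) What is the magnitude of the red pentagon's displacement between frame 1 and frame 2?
3.6

The red pentagon moved from (2.3, 5.6) to (0.9, 8.9), a distance of √(1.4² + 3.3²) ≈ 3.6.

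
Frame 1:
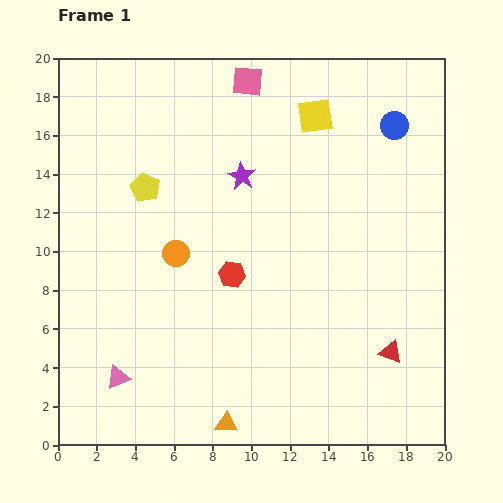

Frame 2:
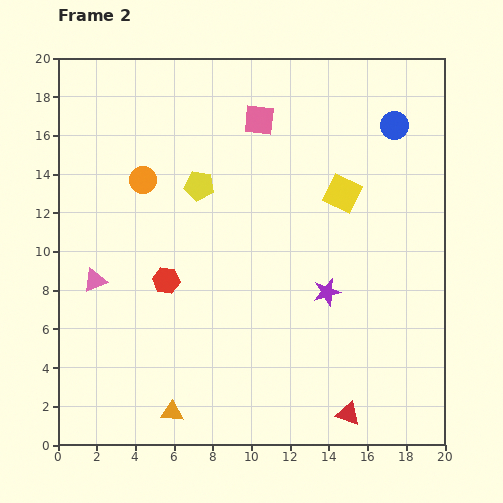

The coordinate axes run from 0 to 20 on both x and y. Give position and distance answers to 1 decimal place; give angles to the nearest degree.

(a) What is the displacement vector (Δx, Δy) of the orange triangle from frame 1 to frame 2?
(-2.8, 0.6)

The orange triangle was at (8.7, 1.1) in frame 1 and (5.9, 1.7) in frame 2.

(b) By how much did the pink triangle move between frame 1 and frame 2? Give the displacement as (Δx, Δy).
(-1.2, 5.0)

The pink triangle was at (3.1, 3.5) in frame 1 and (1.9, 8.5) in frame 2.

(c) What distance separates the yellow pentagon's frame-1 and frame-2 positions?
2.8

The yellow pentagon moved from (4.5, 13.3) to (7.3, 13.4), a distance of √(2.8² + 0.1²) ≈ 2.8.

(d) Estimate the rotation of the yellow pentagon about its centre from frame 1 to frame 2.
18° counter-clockwise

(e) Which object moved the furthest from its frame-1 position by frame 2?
the purple star

(moved 7.4; next 5.1)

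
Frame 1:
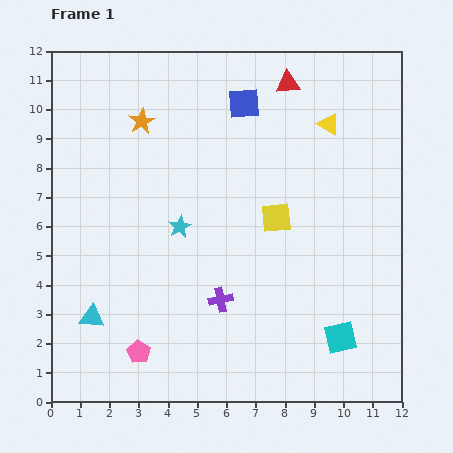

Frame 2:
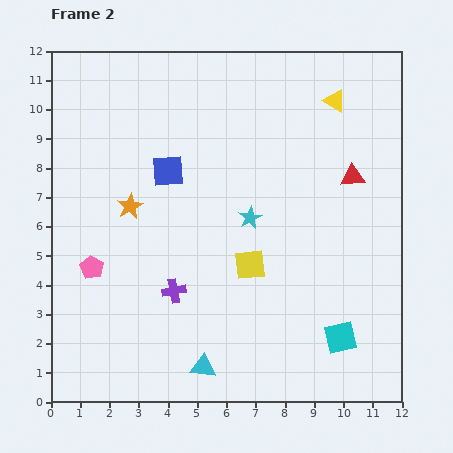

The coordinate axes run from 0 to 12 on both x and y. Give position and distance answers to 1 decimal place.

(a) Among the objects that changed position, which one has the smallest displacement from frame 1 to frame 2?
the yellow triangle

(moved 0.8)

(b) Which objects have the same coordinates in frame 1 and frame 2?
the cyan square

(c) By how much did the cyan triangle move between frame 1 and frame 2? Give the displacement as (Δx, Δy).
(3.8, -1.7)

The cyan triangle was at (1.4, 2.9) in frame 1 and (5.2, 1.2) in frame 2.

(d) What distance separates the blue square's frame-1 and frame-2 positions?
3.5

The blue square moved from (6.6, 10.2) to (4.0, 7.9), a distance of √(2.6² + 2.3²) ≈ 3.5.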